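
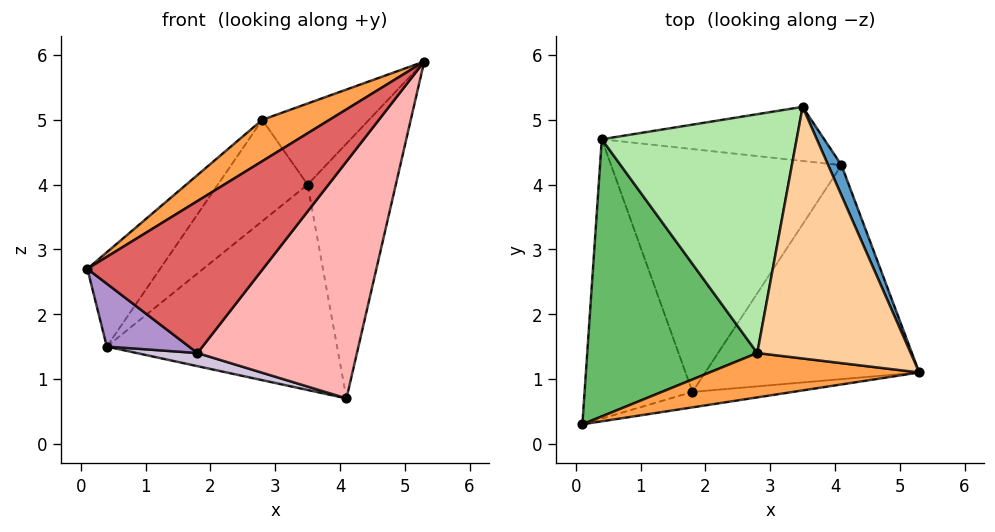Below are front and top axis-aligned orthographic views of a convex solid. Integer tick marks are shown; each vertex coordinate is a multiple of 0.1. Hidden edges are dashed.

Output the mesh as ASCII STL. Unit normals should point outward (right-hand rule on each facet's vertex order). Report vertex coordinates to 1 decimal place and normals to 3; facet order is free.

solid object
 facet normal 0.906 0.421 0.050
  outer loop
   vertex 4.1 4.3 0.7
   vertex 3.5 5.2 4.0
   vertex 5.3 1.1 5.9
  endloop
 endfacet
 facet normal 0.049 0.966 -0.254
  outer loop
   vertex 0.4 4.7 1.5
   vertex 3.5 5.2 4.0
   vertex 4.1 4.3 0.7
  endloop
 endfacet
 facet normal -0.326 -0.645 0.691
  outer loop
   vertex 2.8 1.4 5.0
   vertex 0.1 0.3 2.7
   vertex 5.3 1.1 5.9
  endloop
 endfacet
 facet normal -0.292 0.293 0.910
  outer loop
   vertex 2.8 1.4 5.0
   vertex 5.3 1.1 5.9
   vertex 3.5 5.2 4.0
  endloop
 endfacet
 facet normal -0.684 0.235 0.691
  outer loop
   vertex 2.8 1.4 5.0
   vertex 0.4 4.7 1.5
   vertex 0.1 0.3 2.7
  endloop
 endfacet
 facet normal -0.627 0.304 0.717
  outer loop
   vertex 2.8 1.4 5.0
   vertex 3.5 5.2 4.0
   vertex 0.4 4.7 1.5
  endloop
 endfacet
 facet normal 0.210 -0.973 -0.099
  outer loop
   vertex 1.8 0.8 1.4
   vertex 5.3 1.1 5.9
   vertex 0.1 0.3 2.7
  endloop
 endfacet
 facet normal 0.679 -0.545 -0.492
  outer loop
   vertex 1.8 0.8 1.4
   vertex 4.1 4.3 0.7
   vertex 5.3 1.1 5.9
  endloop
 endfacet
 facet normal -0.563 -0.181 -0.806
  outer loop
   vertex 1.8 0.8 1.4
   vertex 0.1 0.3 2.7
   vertex 0.4 4.7 1.5
  endloop
 endfacet
 facet normal -0.216 -0.053 -0.975
  outer loop
   vertex 1.8 0.8 1.4
   vertex 0.4 4.7 1.5
   vertex 4.1 4.3 0.7
  endloop
 endfacet
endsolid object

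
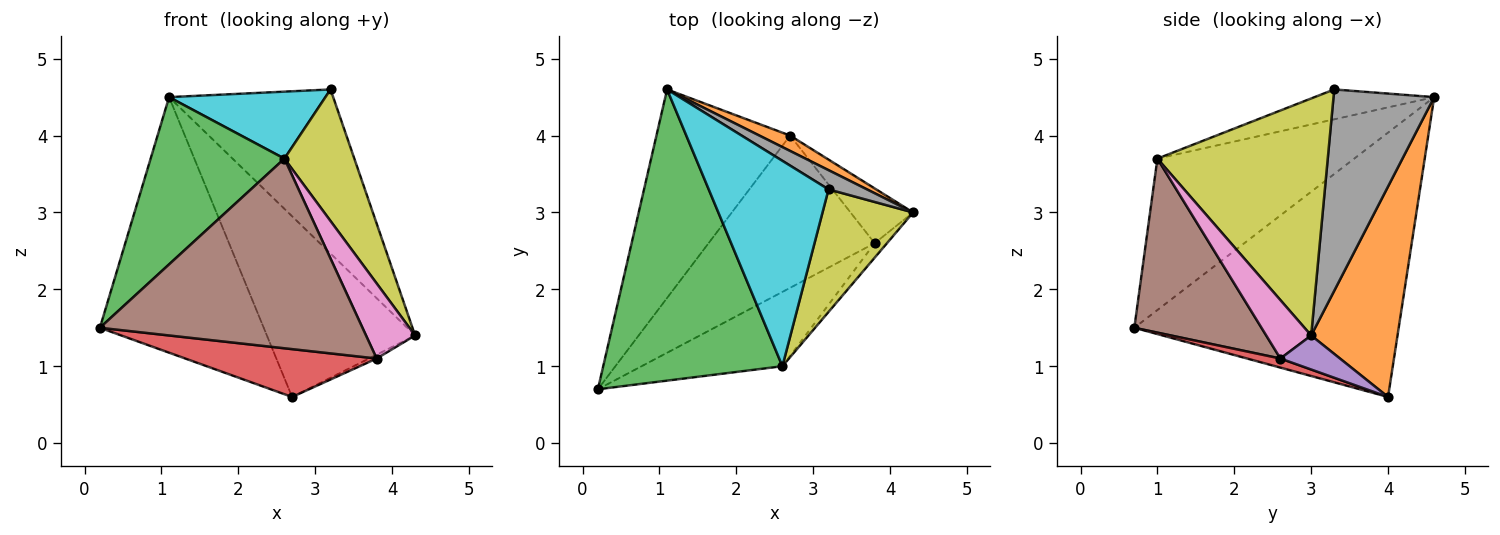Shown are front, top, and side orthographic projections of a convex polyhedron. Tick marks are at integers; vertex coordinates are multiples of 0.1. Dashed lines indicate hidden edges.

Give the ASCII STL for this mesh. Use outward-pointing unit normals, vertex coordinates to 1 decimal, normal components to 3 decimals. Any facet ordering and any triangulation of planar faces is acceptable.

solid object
 facet normal -0.781 0.484 -0.395
  outer loop
   vertex 2.7 4.0 0.6
   vertex 0.2 0.7 1.5
   vertex 1.1 4.6 4.5
  endloop
 endfacet
 facet normal 0.502 0.862 0.073
  outer loop
   vertex 2.7 4.0 0.6
   vertex 1.1 4.6 4.5
   vertex 4.3 3.0 1.4
  endloop
 endfacet
 facet normal -0.591 -0.402 0.700
  outer loop
   vertex 2.6 1.0 3.7
   vertex 1.1 4.6 4.5
   vertex 0.2 0.7 1.5
  endloop
 endfacet
 facet normal 0.052 -0.299 -0.953
  outer loop
   vertex 3.8 2.6 1.1
   vertex 0.2 0.7 1.5
   vertex 2.7 4.0 0.6
  endloop
 endfacet
 facet normal 0.477 0.062 -0.877
  outer loop
   vertex 3.8 2.6 1.1
   vertex 2.7 4.0 0.6
   vertex 4.3 3.0 1.4
  endloop
 endfacet
 facet normal 0.411 -0.849 -0.333
  outer loop
   vertex 3.8 2.6 1.1
   vertex 2.6 1.0 3.7
   vertex 0.2 0.7 1.5
  endloop
 endfacet
 facet normal 0.669 -0.730 -0.141
  outer loop
   vertex 3.8 2.6 1.1
   vertex 4.3 3.0 1.4
   vertex 2.6 1.0 3.7
  endloop
 endfacet
 facet normal 0.520 0.848 0.099
  outer loop
   vertex 3.2 3.3 4.6
   vertex 4.3 3.0 1.4
   vertex 1.1 4.6 4.5
  endloop
 endfacet
 facet normal 0.872 -0.358 0.333
  outer loop
   vertex 3.2 3.3 4.6
   vertex 2.6 1.0 3.7
   vertex 4.3 3.0 1.4
  endloop
 endfacet
 facet normal -0.231 -0.302 0.925
  outer loop
   vertex 3.2 3.3 4.6
   vertex 1.1 4.6 4.5
   vertex 2.6 1.0 3.7
  endloop
 endfacet
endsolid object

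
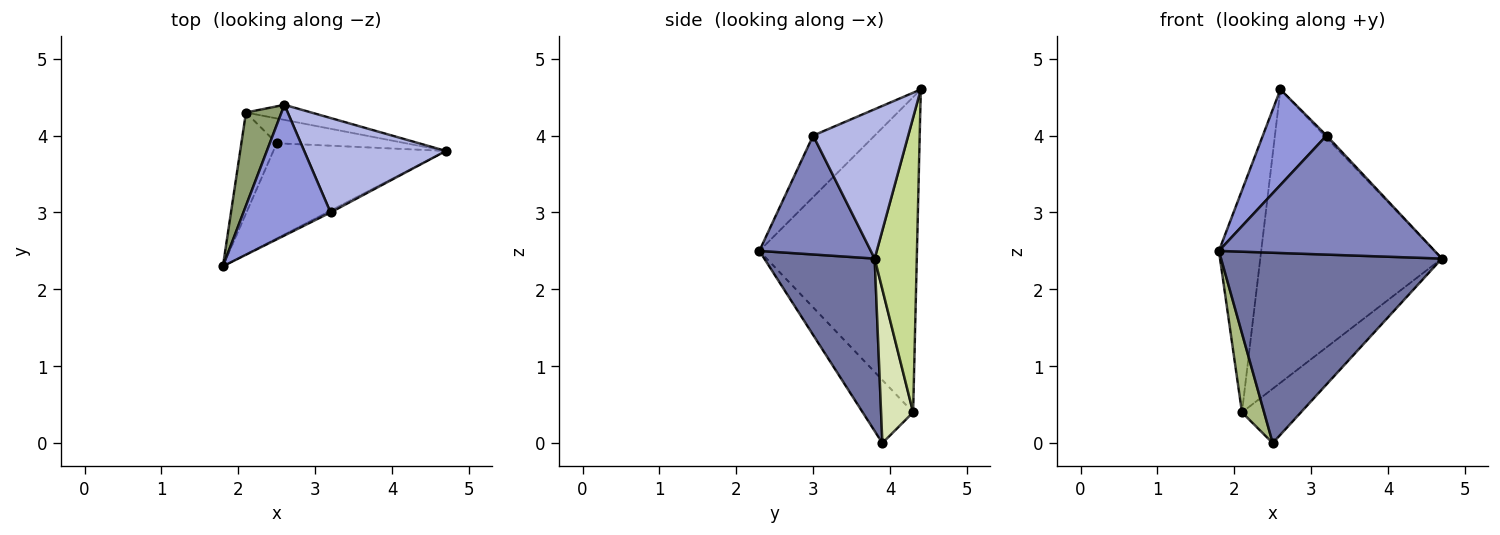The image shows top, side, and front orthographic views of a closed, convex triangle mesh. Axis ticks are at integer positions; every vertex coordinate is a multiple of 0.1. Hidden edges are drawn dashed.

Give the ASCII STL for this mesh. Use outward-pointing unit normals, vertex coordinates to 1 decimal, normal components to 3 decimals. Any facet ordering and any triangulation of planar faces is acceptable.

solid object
 facet normal 0.408 -0.816 -0.408
  outer loop
   vertex 2.5 3.9 0.0
   vertex 4.7 3.8 2.4
   vertex 1.8 2.3 2.5
  endloop
 endfacet
 facet normal 0.459 -0.888 -0.014
  outer loop
   vertex 3.2 3.0 4.0
   vertex 1.8 2.3 2.5
   vertex 4.7 3.8 2.4
  endloop
 endfacet
 facet normal -0.495 -0.513 0.701
  outer loop
   vertex 3.2 3.0 4.0
   vertex 2.6 4.4 4.6
   vertex 1.8 2.3 2.5
  endloop
 endfacet
 facet normal 0.725 0.016 0.688
  outer loop
   vertex 3.2 3.0 4.0
   vertex 4.7 3.8 2.4
   vertex 2.6 4.4 4.6
  endloop
 endfacet
 facet normal -0.960 0.258 0.108
  outer loop
   vertex 2.1 4.3 0.4
   vertex 1.8 2.3 2.5
   vertex 2.6 4.4 4.6
  endloop
 endfacet
 facet normal -0.814 -0.358 -0.457
  outer loop
   vertex 2.1 4.3 0.4
   vertex 2.5 3.9 0.0
   vertex 1.8 2.3 2.5
  endloop
 endfacet
 facet normal 0.226 0.973 -0.050
  outer loop
   vertex 2.1 4.3 0.4
   vertex 2.6 4.4 4.6
   vertex 4.7 3.8 2.4
  endloop
 endfacet
 facet normal 0.443 0.815 -0.372
  outer loop
   vertex 2.1 4.3 0.4
   vertex 4.7 3.8 2.4
   vertex 2.5 3.9 0.0
  endloop
 endfacet
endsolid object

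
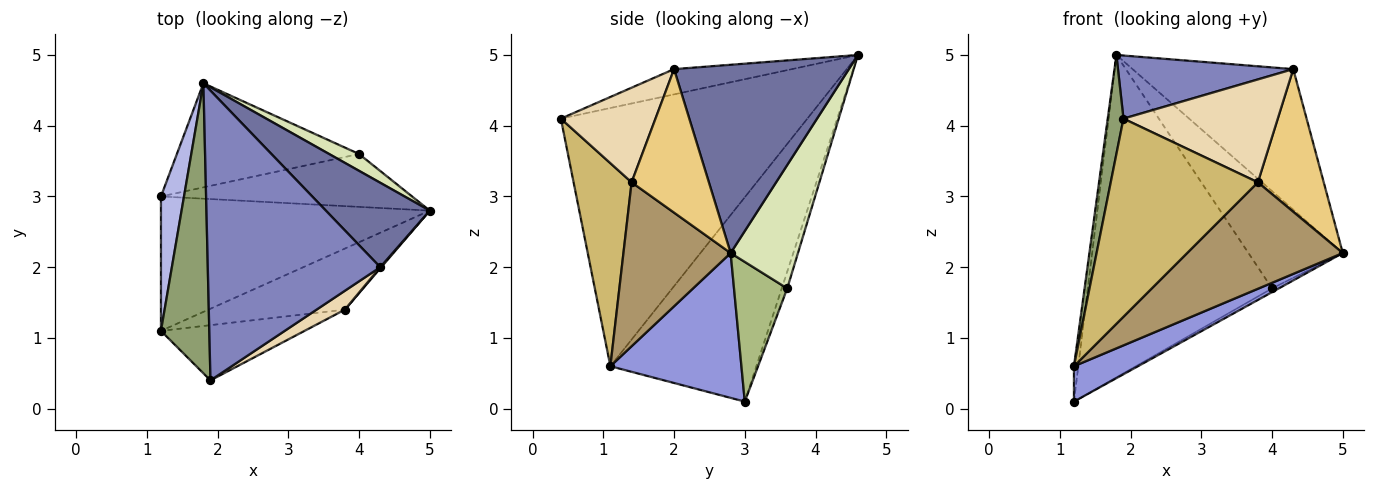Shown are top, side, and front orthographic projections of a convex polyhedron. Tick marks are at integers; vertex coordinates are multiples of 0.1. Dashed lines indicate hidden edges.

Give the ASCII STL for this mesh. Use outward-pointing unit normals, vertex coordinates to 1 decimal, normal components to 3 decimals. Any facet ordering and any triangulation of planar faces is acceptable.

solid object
 facet normal 0.682 0.627 0.377
  outer loop
   vertex 4.3 2.0 4.8
   vertex 5.0 2.8 2.2
   vertex 1.8 4.6 5.0
  endloop
 endfacet
 facet normal -0.142 -0.211 0.967
  outer loop
   vertex 4.3 2.0 4.8
   vertex 1.8 4.6 5.0
   vertex 1.9 0.4 4.1
  endloop
 endfacet
 facet normal 0.462 -0.226 -0.858
  outer loop
   vertex 1.2 1.1 0.6
   vertex 1.2 3.0 0.1
   vertex 5.0 2.8 2.2
  endloop
 endfacet
 facet normal -0.993 0.029 0.112
  outer loop
   vertex 1.2 1.1 0.6
   vertex 1.8 4.6 5.0
   vertex 1.2 3.0 0.1
  endloop
 endfacet
 facet normal -0.981 -0.063 0.184
  outer loop
   vertex 1.2 1.1 0.6
   vertex 1.9 0.4 4.1
   vertex 1.8 4.6 5.0
  endloop
 endfacet
 facet normal 0.485 0.061 -0.872
  outer loop
   vertex 4.0 3.6 1.7
   vertex 5.0 2.8 2.2
   vertex 1.2 3.0 0.1
  endloop
 endfacet
 facet normal -0.028 0.951 -0.307
  outer loop
   vertex 4.0 3.6 1.7
   vertex 1.2 3.0 0.1
   vertex 1.8 4.6 5.0
  endloop
 endfacet
 facet normal 0.575 0.806 0.139
  outer loop
   vertex 4.0 3.6 1.7
   vertex 1.8 4.6 5.0
   vertex 5.0 2.8 2.2
  endloop
 endfacet
 facet normal 0.513 -0.745 -0.427
  outer loop
   vertex 3.8 1.4 3.2
   vertex 1.2 1.1 0.6
   vertex 5.0 2.8 2.2
  endloop
 endfacet
 facet normal 0.355 -0.901 -0.251
  outer loop
   vertex 3.8 1.4 3.2
   vertex 1.9 0.4 4.1
   vertex 1.2 1.1 0.6
  endloop
 endfacet
 facet normal 0.761 -0.649 0.005
  outer loop
   vertex 3.8 1.4 3.2
   vertex 5.0 2.8 2.2
   vertex 4.3 2.0 4.8
  endloop
 endfacet
 facet normal 0.516 -0.842 0.154
  outer loop
   vertex 3.8 1.4 3.2
   vertex 4.3 2.0 4.8
   vertex 1.9 0.4 4.1
  endloop
 endfacet
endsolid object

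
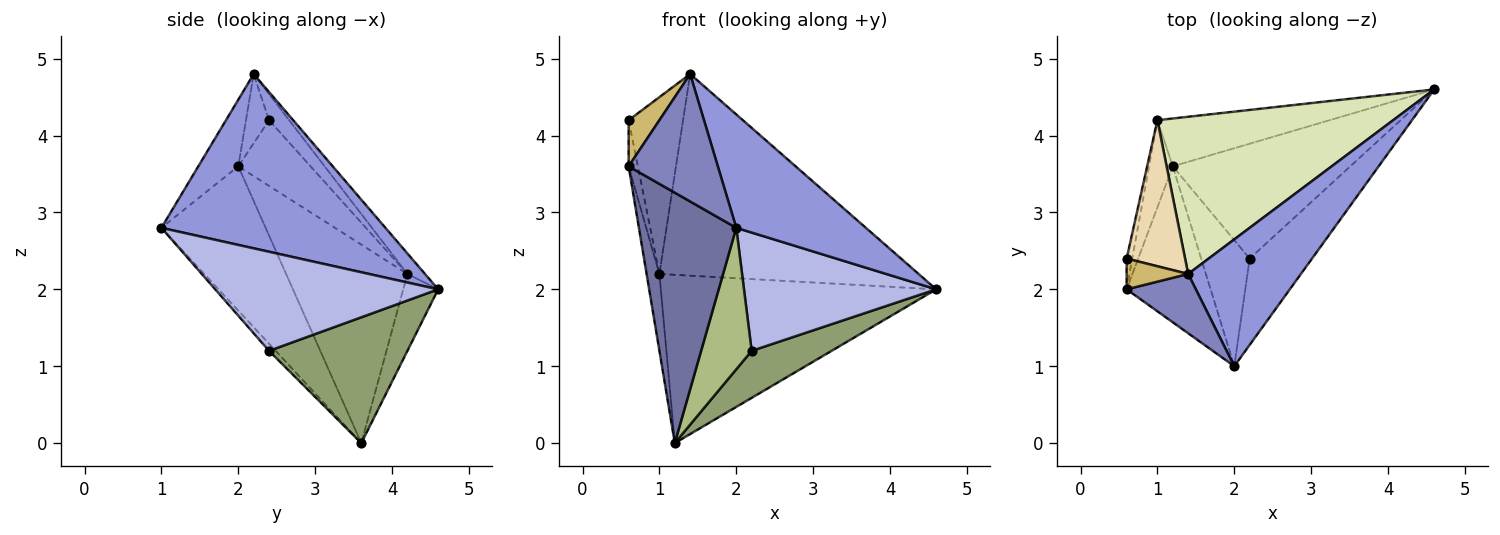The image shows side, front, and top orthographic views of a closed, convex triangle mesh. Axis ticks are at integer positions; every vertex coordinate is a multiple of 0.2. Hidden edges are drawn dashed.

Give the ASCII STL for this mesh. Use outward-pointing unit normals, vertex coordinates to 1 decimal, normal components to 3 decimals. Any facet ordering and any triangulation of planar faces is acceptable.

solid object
 facet normal -0.672 -0.628 -0.391
  outer loop
   vertex 1.2 3.6 0.0
   vertex 2.0 1.0 2.8
   vertex 0.6 2.0 3.6
  endloop
 endfacet
 facet normal -0.376 -0.840 0.391
  outer loop
   vertex 1.4 2.2 4.8
   vertex 0.6 2.0 3.6
   vertex 2.0 1.0 2.8
  endloop
 endfacet
 facet normal 0.755 -0.437 0.489
  outer loop
   vertex 1.4 2.2 4.8
   vertex 2.0 1.0 2.8
   vertex 4.6 4.6 2.0
  endloop
 endfacet
 facet normal 0.684 -0.589 -0.430
  outer loop
   vertex 2.2 2.4 1.2
   vertex 4.6 4.6 2.0
   vertex 2.0 1.0 2.8
  endloop
 endfacet
 facet normal 0.548 -0.317 -0.774
  outer loop
   vertex 2.2 2.4 1.2
   vertex 1.2 3.6 0.0
   vertex 4.6 4.6 2.0
  endloop
 endfacet
 facet normal -0.097 -0.743 -0.662
  outer loop
   vertex 2.2 2.4 1.2
   vertex 2.0 1.0 2.8
   vertex 1.2 3.6 0.0
  endloop
 endfacet
 facet normal -0.121 0.955 -0.271
  outer loop
   vertex 1.0 4.2 2.2
   vertex 4.6 4.6 2.0
   vertex 1.2 3.6 0.0
  endloop
 endfacet
 facet normal -0.053 0.788 0.614
  outer loop
   vertex 1.0 4.2 2.2
   vertex 1.4 2.2 4.8
   vertex 4.6 4.6 2.0
  endloop
 endfacet
 facet normal -0.987 0.104 -0.118
  outer loop
   vertex 1.0 4.2 2.2
   vertex 1.2 3.6 0.0
   vertex 0.6 2.0 3.6
  endloop
 endfacet
 facet normal -0.529 -0.706 0.471
  outer loop
   vertex 0.6 2.4 4.2
   vertex 0.6 2.0 3.6
   vertex 1.4 2.2 4.8
  endloop
 endfacet
 facet normal -0.988 0.126 -0.084
  outer loop
   vertex 0.6 2.4 4.2
   vertex 1.0 4.2 2.2
   vertex 0.6 2.0 3.6
  endloop
 endfacet
 facet normal -0.274 0.741 0.613
  outer loop
   vertex 0.6 2.4 4.2
   vertex 1.4 2.2 4.8
   vertex 1.0 4.2 2.2
  endloop
 endfacet
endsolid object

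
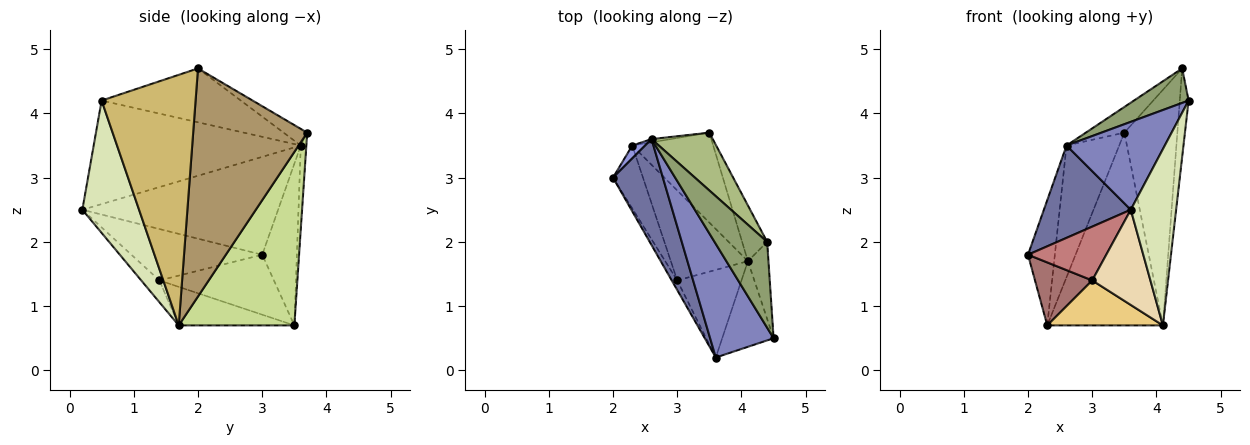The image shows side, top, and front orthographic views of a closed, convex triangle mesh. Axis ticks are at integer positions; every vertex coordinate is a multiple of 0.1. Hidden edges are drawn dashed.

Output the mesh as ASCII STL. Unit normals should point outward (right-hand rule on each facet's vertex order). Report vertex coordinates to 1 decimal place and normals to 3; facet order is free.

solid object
 facet normal -0.828 -0.368 0.422
  outer loop
   vertex 2.6 3.6 3.5
   vertex 2.0 3.0 1.8
   vertex 3.6 0.2 2.5
  endloop
 endfacet
 facet normal -0.790 -0.375 0.485
  outer loop
   vertex 2.6 3.6 3.5
   vertex 3.6 0.2 2.5
   vertex 4.5 0.5 4.2
  endloop
 endfacet
 facet normal -0.789 0.611 0.063
  outer loop
   vertex 2.6 3.6 3.5
   vertex 2.3 3.5 0.7
   vertex 2.0 3.0 1.8
  endloop
 endfacet
 facet normal -0.105 0.994 -0.024
  outer loop
   vertex 2.6 3.6 3.5
   vertex 3.5 3.7 3.7
   vertex 2.3 3.5 0.7
  endloop
 endfacet
 facet normal -0.689 -0.270 0.673
  outer loop
   vertex 4.4 2.0 4.7
   vertex 2.6 3.6 3.5
   vertex 4.5 0.5 4.2
  endloop
 endfacet
 facet normal -0.241 0.394 0.887
  outer loop
   vertex 4.4 2.0 4.7
   vertex 3.5 3.7 3.7
   vertex 2.6 3.6 3.5
  endloop
 endfacet
 facet normal 0.671 0.671 -0.313
  outer loop
   vertex 4.1 1.7 0.7
   vertex 2.3 3.5 0.7
   vertex 3.5 3.7 3.7
  endloop
 endfacet
 facet normal 0.747 -0.598 -0.290
  outer loop
   vertex 4.1 1.7 0.7
   vertex 4.5 0.5 4.2
   vertex 3.6 0.2 2.5
  endloop
 endfacet
 facet normal 0.902 0.419 -0.099
  outer loop
   vertex 4.1 1.7 0.7
   vertex 3.5 3.7 3.7
   vertex 4.4 2.0 4.7
  endloop
 endfacet
 facet normal 0.992 0.093 -0.081
  outer loop
   vertex 4.1 1.7 0.7
   vertex 4.4 2.0 4.7
   vertex 4.5 0.5 4.2
  endloop
 endfacet
 facet normal -0.408 -0.408 -0.816
  outer loop
   vertex 3.0 1.4 1.4
   vertex 2.3 3.5 0.7
   vertex 4.1 1.7 0.7
  endloop
 endfacet
 facet normal -0.224 -0.717 -0.660
  outer loop
   vertex 3.0 1.4 1.4
   vertex 4.1 1.7 0.7
   vertex 3.6 0.2 2.5
  endloop
 endfacet
 facet normal -0.816 -0.408 -0.408
  outer loop
   vertex 3.0 1.4 1.4
   vertex 2.0 3.0 1.8
   vertex 2.3 3.5 0.7
  endloop
 endfacet
 facet normal -0.855 -0.511 -0.092
  outer loop
   vertex 3.0 1.4 1.4
   vertex 3.6 0.2 2.5
   vertex 2.0 3.0 1.8
  endloop
 endfacet
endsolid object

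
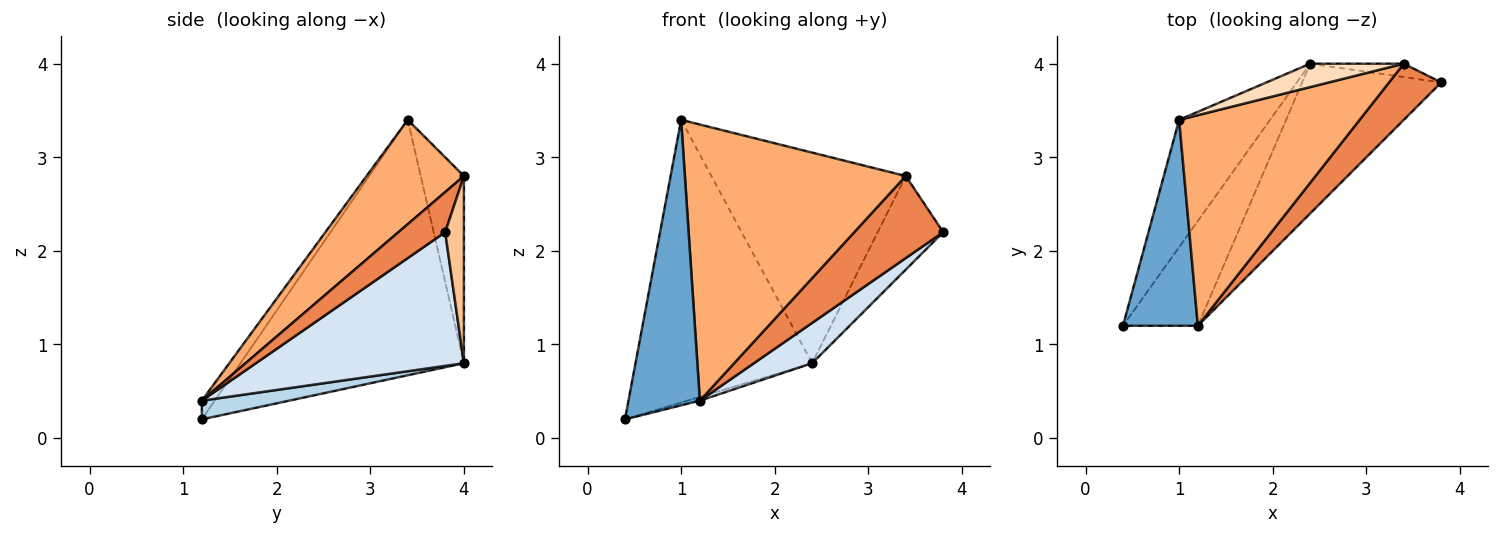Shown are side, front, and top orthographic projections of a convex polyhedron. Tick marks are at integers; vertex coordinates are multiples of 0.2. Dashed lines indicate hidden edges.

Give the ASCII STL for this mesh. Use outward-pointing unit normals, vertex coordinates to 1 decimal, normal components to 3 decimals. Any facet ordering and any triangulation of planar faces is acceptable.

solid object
 facet normal -0.145 -0.802 0.579
  outer loop
   vertex 1.2 1.2 0.4
   vertex 1.0 3.4 3.4
   vertex 0.4 1.2 0.2
  endloop
 endfacet
 facet normal -0.756 0.597 -0.269
  outer loop
   vertex 2.4 4.0 0.8
   vertex 0.4 1.2 0.2
   vertex 1.0 3.4 3.4
  endloop
 endfacet
 facet normal 0.242 0.035 -0.970
  outer loop
   vertex 2.4 4.0 0.8
   vertex 1.2 1.2 0.4
   vertex 0.4 1.2 0.2
  endloop
 endfacet
 facet normal 0.680 -0.191 -0.708
  outer loop
   vertex 2.4 4.0 0.8
   vertex 3.8 3.8 2.2
   vertex 1.2 1.2 0.4
  endloop
 endfacet
 facet normal 0.398 -0.757 0.518
  outer loop
   vertex 3.4 4.0 2.8
   vertex 1.2 1.2 0.4
   vertex 3.8 3.8 2.2
  endloop
 endfacet
 facet normal 0.331 -0.750 0.572
  outer loop
   vertex 3.4 4.0 2.8
   vertex 1.0 3.4 3.4
   vertex 1.2 1.2 0.4
  endloop
 endfacet
 facet normal 0.272 0.953 -0.136
  outer loop
   vertex 3.4 4.0 2.8
   vertex 3.8 3.8 2.2
   vertex 2.4 4.0 0.8
  endloop
 endfacet
 facet normal -0.216 0.970 0.108
  outer loop
   vertex 3.4 4.0 2.8
   vertex 2.4 4.0 0.8
   vertex 1.0 3.4 3.4
  endloop
 endfacet
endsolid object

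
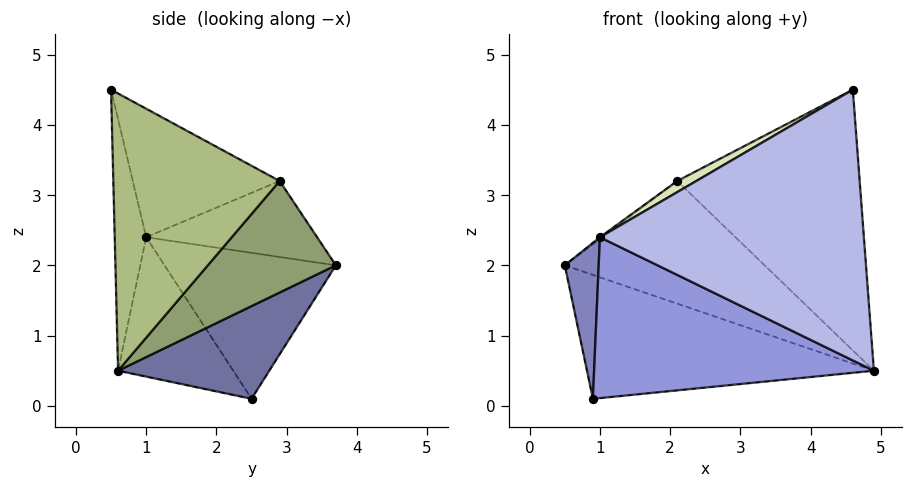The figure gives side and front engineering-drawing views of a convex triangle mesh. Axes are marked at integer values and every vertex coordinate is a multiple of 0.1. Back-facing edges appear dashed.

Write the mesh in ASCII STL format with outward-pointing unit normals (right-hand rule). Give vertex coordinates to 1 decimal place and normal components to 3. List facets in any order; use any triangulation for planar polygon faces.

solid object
 facet normal 0.424 0.804 -0.418
  outer loop
   vertex 0.9 2.5 0.1
   vertex 0.5 3.7 2.0
   vertex 4.9 0.6 0.5
  endloop
 endfacet
 facet normal -0.978 -0.193 -0.084
  outer loop
   vertex 1.0 1.0 2.4
   vertex 0.5 3.7 2.0
   vertex 0.9 2.5 0.1
  endloop
 endfacet
 facet normal -0.328 -0.798 -0.506
  outer loop
   vertex 1.0 1.0 2.4
   vertex 0.9 2.5 0.1
   vertex 4.9 0.6 0.5
  endloop
 endfacet
 facet normal -0.118 -0.992 -0.034
  outer loop
   vertex 1.0 1.0 2.4
   vertex 4.9 0.6 0.5
   vertex 4.6 0.5 4.5
  endloop
 endfacet
 facet normal 0.533 0.832 -0.156
  outer loop
   vertex 2.1 2.9 3.2
   vertex 4.9 0.6 0.5
   vertex 0.5 3.7 2.0
  endloop
 endfacet
 facet normal 0.672 0.737 0.069
  outer loop
   vertex 2.1 2.9 3.2
   vertex 4.6 0.5 4.5
   vertex 4.9 0.6 0.5
  endloop
 endfacet
 facet normal -0.597 0.008 0.802
  outer loop
   vertex 2.1 2.9 3.2
   vertex 0.5 3.7 2.0
   vertex 1.0 1.0 2.4
  endloop
 endfacet
 facet normal -0.510 -0.066 0.858
  outer loop
   vertex 2.1 2.9 3.2
   vertex 1.0 1.0 2.4
   vertex 4.6 0.5 4.5
  endloop
 endfacet
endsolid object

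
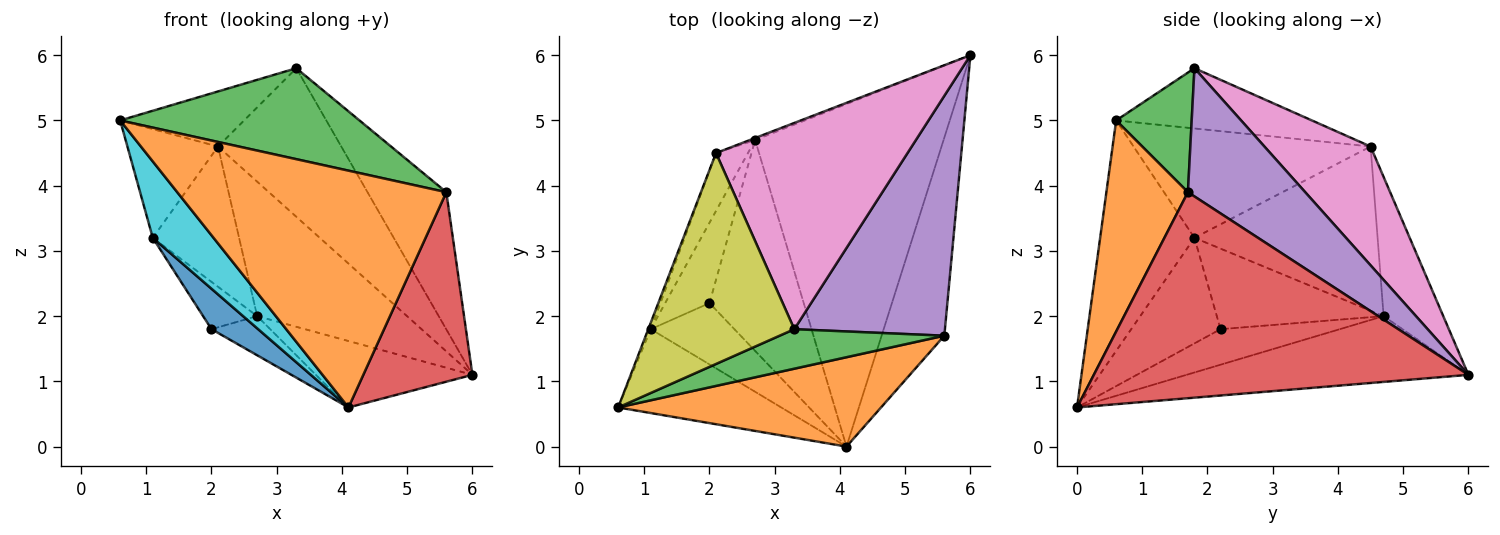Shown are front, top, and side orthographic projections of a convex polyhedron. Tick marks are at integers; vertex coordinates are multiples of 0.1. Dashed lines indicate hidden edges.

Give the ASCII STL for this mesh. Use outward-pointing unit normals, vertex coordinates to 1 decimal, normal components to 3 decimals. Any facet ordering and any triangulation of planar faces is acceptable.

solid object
 facet normal -0.324 0.180 -0.929
  outer loop
   vertex 2.7 4.7 2.0
   vertex 6.0 6.0 1.1
   vertex 4.1 0.0 0.6
  endloop
 endfacet
 facet normal 0.273 -0.900 0.340
  outer loop
   vertex 5.6 1.7 3.9
   vertex 0.6 0.6 5.0
   vertex 4.1 0.0 0.6
  endloop
 endfacet
 facet normal 0.278 -0.881 0.383
  outer loop
   vertex 5.6 1.7 3.9
   vertex 3.3 1.8 5.8
   vertex 0.6 0.6 5.0
  endloop
 endfacet
 facet normal 0.922 -0.268 -0.281
  outer loop
   vertex 5.6 1.7 3.9
   vertex 4.1 0.0 0.6
   vertex 6.0 6.0 1.1
  endloop
 endfacet
 facet normal 0.594 0.399 0.698
  outer loop
   vertex 5.6 1.7 3.9
   vertex 6.0 6.0 1.1
   vertex 3.3 1.8 5.8
  endloop
 endfacet
 facet normal -0.348 0.171 -0.922
  outer loop
   vertex 2.0 2.2 1.8
   vertex 2.7 4.7 2.0
   vertex 4.1 0.0 0.6
  endloop
 endfacet
 facet normal 0.450 0.522 0.725
  outer loop
   vertex 2.1 4.5 4.6
   vertex 3.3 1.8 5.8
   vertex 6.0 6.0 1.1
  endloop
 endfacet
 facet normal -0.370 0.929 -0.014
  outer loop
   vertex 2.1 4.5 4.6
   vertex 6.0 6.0 1.1
   vertex 2.7 4.7 2.0
  endloop
 endfacet
 facet normal -0.371 0.235 0.899
  outer loop
   vertex 2.1 4.5 4.6
   vertex 0.6 0.6 5.0
   vertex 3.3 1.8 5.8
  endloop
 endfacet
 facet normal -0.722 -0.466 -0.511
  outer loop
   vertex 1.1 1.8 3.2
   vertex 4.1 0.0 0.6
   vertex 0.6 0.6 5.0
  endloop
 endfacet
 facet normal -0.725 -0.379 -0.575
  outer loop
   vertex 1.1 1.8 3.2
   vertex 2.0 2.2 1.8
   vertex 4.1 0.0 0.6
  endloop
 endfacet
 facet normal -0.843 0.273 -0.464
  outer loop
   vertex 1.1 1.8 3.2
   vertex 2.7 4.7 2.0
   vertex 2.0 2.2 1.8
  endloop
 endfacet
 facet normal -0.934 0.357 -0.021
  outer loop
   vertex 1.1 1.8 3.2
   vertex 0.6 0.6 5.0
   vertex 2.1 4.5 4.6
  endloop
 endfacet
 facet normal -0.891 0.420 -0.173
  outer loop
   vertex 1.1 1.8 3.2
   vertex 2.1 4.5 4.6
   vertex 2.7 4.7 2.0
  endloop
 endfacet
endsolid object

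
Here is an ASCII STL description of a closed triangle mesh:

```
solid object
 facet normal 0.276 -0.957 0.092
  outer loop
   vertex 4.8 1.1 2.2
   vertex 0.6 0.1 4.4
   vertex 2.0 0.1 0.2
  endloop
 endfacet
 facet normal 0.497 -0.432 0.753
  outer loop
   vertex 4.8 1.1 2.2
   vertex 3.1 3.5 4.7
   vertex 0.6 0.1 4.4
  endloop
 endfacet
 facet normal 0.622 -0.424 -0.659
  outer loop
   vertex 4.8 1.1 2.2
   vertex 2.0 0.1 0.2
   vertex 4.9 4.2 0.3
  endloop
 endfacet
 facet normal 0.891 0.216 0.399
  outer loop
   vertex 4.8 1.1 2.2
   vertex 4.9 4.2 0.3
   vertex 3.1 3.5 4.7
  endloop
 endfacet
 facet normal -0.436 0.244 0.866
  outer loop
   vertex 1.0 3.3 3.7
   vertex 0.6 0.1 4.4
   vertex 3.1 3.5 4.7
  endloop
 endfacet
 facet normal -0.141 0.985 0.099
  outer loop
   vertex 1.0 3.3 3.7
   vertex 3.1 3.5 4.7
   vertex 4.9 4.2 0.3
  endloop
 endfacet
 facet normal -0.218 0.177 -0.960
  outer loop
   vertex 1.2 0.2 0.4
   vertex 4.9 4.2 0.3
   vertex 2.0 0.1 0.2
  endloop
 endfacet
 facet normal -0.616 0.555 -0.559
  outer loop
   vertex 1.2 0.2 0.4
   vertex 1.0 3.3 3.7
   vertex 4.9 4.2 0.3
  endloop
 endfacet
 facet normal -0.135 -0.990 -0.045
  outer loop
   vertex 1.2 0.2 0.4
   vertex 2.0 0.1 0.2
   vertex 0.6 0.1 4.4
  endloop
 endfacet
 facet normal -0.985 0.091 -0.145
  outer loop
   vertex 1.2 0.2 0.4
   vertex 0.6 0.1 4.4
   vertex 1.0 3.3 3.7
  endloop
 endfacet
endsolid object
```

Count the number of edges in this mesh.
15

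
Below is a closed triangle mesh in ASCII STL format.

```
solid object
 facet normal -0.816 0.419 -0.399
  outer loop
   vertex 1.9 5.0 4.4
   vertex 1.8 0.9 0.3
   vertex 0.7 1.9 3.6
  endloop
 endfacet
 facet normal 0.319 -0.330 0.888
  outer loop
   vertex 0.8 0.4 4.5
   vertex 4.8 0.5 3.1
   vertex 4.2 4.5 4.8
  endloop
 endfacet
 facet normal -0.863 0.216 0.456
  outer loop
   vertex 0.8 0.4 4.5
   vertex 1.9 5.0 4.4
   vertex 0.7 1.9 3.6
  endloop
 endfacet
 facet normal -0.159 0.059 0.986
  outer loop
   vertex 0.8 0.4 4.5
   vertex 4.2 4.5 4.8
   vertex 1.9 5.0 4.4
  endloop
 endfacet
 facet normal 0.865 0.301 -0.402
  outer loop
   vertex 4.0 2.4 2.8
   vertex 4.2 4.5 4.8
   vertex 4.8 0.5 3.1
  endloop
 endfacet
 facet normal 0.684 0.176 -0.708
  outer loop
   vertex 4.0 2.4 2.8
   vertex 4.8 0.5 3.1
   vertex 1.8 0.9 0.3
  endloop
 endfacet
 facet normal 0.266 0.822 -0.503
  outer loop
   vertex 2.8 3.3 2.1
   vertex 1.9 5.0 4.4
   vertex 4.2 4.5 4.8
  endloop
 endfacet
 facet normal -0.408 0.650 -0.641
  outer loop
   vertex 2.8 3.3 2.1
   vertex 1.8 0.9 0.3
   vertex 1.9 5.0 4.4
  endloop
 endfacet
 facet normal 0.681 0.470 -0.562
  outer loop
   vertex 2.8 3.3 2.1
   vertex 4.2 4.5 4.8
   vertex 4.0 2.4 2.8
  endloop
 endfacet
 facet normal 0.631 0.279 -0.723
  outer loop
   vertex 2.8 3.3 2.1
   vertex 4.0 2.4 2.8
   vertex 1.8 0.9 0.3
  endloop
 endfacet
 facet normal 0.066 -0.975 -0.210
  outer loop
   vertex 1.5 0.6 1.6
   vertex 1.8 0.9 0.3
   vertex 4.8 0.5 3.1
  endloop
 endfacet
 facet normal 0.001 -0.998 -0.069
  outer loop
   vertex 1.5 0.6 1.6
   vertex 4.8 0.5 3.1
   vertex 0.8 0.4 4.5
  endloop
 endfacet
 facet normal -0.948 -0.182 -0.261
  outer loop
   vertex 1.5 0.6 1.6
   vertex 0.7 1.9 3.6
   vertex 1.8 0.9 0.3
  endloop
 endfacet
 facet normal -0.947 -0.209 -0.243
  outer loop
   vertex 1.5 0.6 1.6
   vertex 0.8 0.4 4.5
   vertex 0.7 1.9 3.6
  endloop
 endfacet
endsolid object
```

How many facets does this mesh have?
14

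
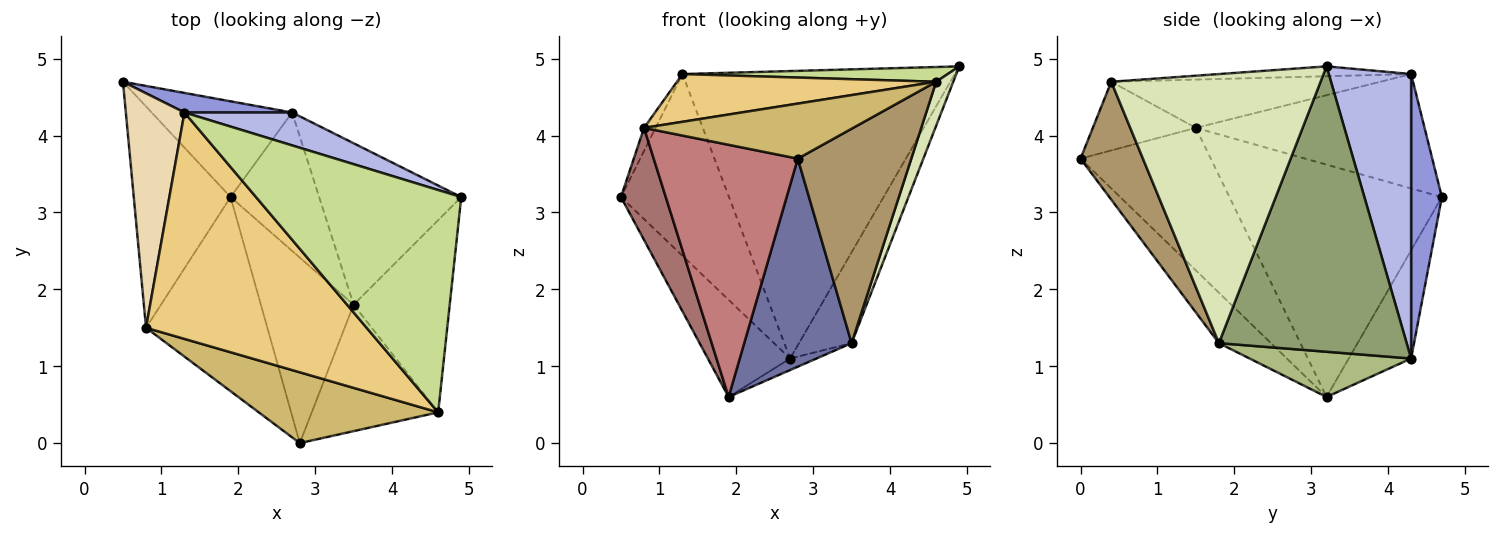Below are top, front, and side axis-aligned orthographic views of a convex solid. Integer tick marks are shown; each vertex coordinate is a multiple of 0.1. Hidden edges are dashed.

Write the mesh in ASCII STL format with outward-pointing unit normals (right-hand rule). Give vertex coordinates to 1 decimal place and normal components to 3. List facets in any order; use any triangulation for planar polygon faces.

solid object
 facet normal -0.340 -0.702 -0.626
  outer loop
   vertex 3.5 1.8 1.3
   vertex 2.8 0.0 3.7
   vertex 1.9 3.2 0.6
  endloop
 endfacet
 facet normal -0.476 0.627 -0.618
  outer loop
   vertex 2.7 4.3 1.1
   vertex 1.9 3.2 0.6
   vertex 0.5 4.7 3.2
  endloop
 endfacet
 facet normal 0.272 0.957 0.103
  outer loop
   vertex 2.7 4.3 1.1
   vertex 0.5 4.7 3.2
   vertex 1.3 4.3 4.8
  endloop
 endfacet
 facet normal 0.288 0.952 0.109
  outer loop
   vertex 2.7 4.3 1.1
   vertex 1.3 4.3 4.8
   vertex 4.9 3.2 4.9
  endloop
 endfacet
 facet normal 0.868 0.243 -0.432
  outer loop
   vertex 2.7 4.3 1.1
   vertex 4.9 3.2 4.9
   vertex 3.5 1.8 1.3
  endloop
 endfacet
 facet normal 0.453 0.074 -0.888
  outer loop
   vertex 2.7 4.3 1.1
   vertex 3.5 1.8 1.3
   vertex 1.9 3.2 0.6
  endloop
 endfacet
 facet normal -0.048 -0.066 0.997
  outer loop
   vertex 4.6 0.4 4.7
   vertex 4.9 3.2 4.9
   vertex 1.3 4.3 4.8
  endloop
 endfacet
 facet normal 0.939 -0.077 -0.335
  outer loop
   vertex 4.6 0.4 4.7
   vertex 3.5 1.8 1.3
   vertex 4.9 3.2 4.9
  endloop
 endfacet
 facet normal 0.428 -0.779 -0.459
  outer loop
   vertex 4.6 0.4 4.7
   vertex 2.8 0.0 3.7
   vertex 3.5 1.8 1.3
  endloop
 endfacet
 facet normal -0.289 -0.587 0.756
  outer loop
   vertex 0.8 1.5 4.1
   vertex 2.8 0.0 3.7
   vertex 4.6 0.4 4.7
  endloop
 endfacet
 facet normal -0.209 -0.202 0.957
  outer loop
   vertex 0.8 1.5 4.1
   vertex 4.6 0.4 4.7
   vertex 1.3 4.3 4.8
  endloop
 endfacet
 facet normal -0.889 0.045 0.456
  outer loop
   vertex 0.8 1.5 4.1
   vertex 1.3 4.3 4.8
   vertex 0.5 4.7 3.2
  endloop
 endfacet
 facet normal -0.906 -0.191 -0.378
  outer loop
   vertex 0.8 1.5 4.1
   vertex 0.5 4.7 3.2
   vertex 1.9 3.2 0.6
  endloop
 endfacet
 facet normal -0.582 -0.644 -0.496
  outer loop
   vertex 0.8 1.5 4.1
   vertex 1.9 3.2 0.6
   vertex 2.8 0.0 3.7
  endloop
 endfacet
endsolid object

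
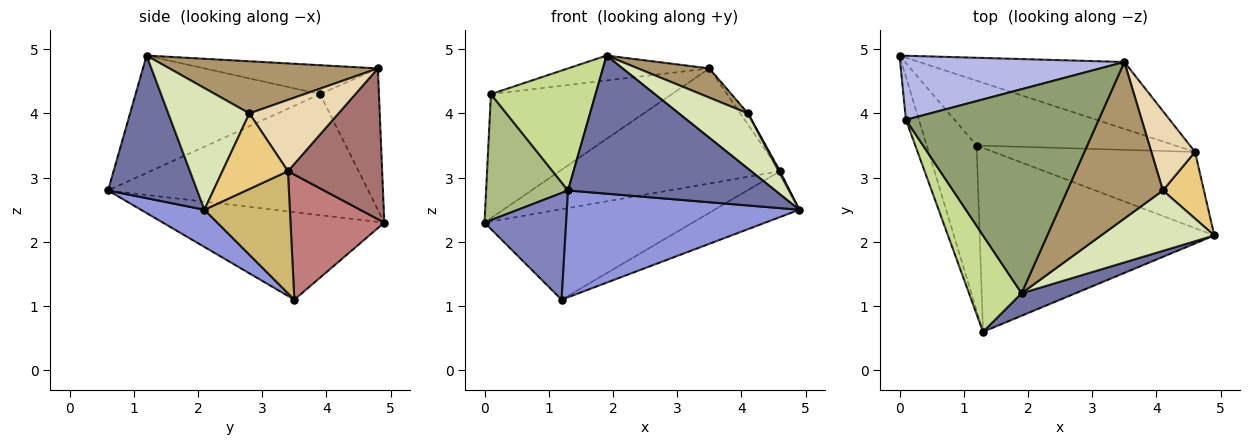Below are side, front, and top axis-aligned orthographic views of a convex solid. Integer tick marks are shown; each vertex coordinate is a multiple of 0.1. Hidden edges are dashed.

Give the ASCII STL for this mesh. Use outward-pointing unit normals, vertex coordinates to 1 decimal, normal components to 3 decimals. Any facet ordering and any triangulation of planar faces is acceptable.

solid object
 facet normal 0.391 -0.908 0.148
  outer loop
   vertex 1.9 1.2 4.9
   vertex 1.3 0.6 2.8
   vertex 4.9 2.1 2.5
  endloop
 endfacet
 facet normal -0.827 -0.305 -0.472
  outer loop
   vertex 1.2 3.5 1.1
   vertex 1.3 0.6 2.8
   vertex 0.0 4.9 2.3
  endloop
 endfacet
 facet normal 0.136 -0.498 -0.857
  outer loop
   vertex 1.2 3.5 1.1
   vertex 4.9 2.1 2.5
   vertex 1.3 0.6 2.8
  endloop
 endfacet
 facet normal -0.278 0.854 0.441
  outer loop
   vertex 0.1 3.9 4.3
   vertex 3.5 4.8 4.7
   vertex 0.0 4.9 2.3
  endloop
 endfacet
 facet normal -0.147 0.120 0.982
  outer loop
   vertex 0.1 3.9 4.3
   vertex 1.9 1.2 4.9
   vertex 3.5 4.8 4.7
  endloop
 endfacet
 facet normal -0.949 -0.299 -0.102
  outer loop
   vertex 0.1 3.9 4.3
   vertex 0.0 4.9 2.3
   vertex 1.3 0.6 2.8
  endloop
 endfacet
 facet normal -0.811 -0.460 0.363
  outer loop
   vertex 0.1 3.9 4.3
   vertex 1.3 0.6 2.8
   vertex 1.9 1.2 4.9
  endloop
 endfacet
 facet normal 0.621 -0.529 0.578
  outer loop
   vertex 4.1 2.8 4.0
   vertex 1.9 1.2 4.9
   vertex 4.9 2.1 2.5
  endloop
 endfacet
 facet normal 0.472 -0.162 0.867
  outer loop
   vertex 4.1 2.8 4.0
   vertex 3.5 4.8 4.7
   vertex 1.9 1.2 4.9
  endloop
 endfacet
 facet normal 0.461 0.457 -0.761
  outer loop
   vertex 4.6 3.4 3.1
   vertex 4.9 2.1 2.5
   vertex 1.2 3.5 1.1
  endloop
 endfacet
 facet normal 0.879 -0.017 0.477
  outer loop
   vertex 4.6 3.4 3.1
   vertex 4.1 2.8 4.0
   vertex 4.9 2.1 2.5
  endloop
 endfacet
 facet normal 0.850 0.073 0.521
  outer loop
   vertex 4.6 3.4 3.1
   vertex 3.5 4.8 4.7
   vertex 4.1 2.8 4.0
  endloop
 endfacet
 facet normal 0.346 0.811 -0.471
  outer loop
   vertex 4.6 3.4 3.1
   vertex 0.0 4.9 2.3
   vertex 3.5 4.8 4.7
  endloop
 endfacet
 facet normal 0.344 0.763 -0.547
  outer loop
   vertex 4.6 3.4 3.1
   vertex 1.2 3.5 1.1
   vertex 0.0 4.9 2.3
  endloop
 endfacet
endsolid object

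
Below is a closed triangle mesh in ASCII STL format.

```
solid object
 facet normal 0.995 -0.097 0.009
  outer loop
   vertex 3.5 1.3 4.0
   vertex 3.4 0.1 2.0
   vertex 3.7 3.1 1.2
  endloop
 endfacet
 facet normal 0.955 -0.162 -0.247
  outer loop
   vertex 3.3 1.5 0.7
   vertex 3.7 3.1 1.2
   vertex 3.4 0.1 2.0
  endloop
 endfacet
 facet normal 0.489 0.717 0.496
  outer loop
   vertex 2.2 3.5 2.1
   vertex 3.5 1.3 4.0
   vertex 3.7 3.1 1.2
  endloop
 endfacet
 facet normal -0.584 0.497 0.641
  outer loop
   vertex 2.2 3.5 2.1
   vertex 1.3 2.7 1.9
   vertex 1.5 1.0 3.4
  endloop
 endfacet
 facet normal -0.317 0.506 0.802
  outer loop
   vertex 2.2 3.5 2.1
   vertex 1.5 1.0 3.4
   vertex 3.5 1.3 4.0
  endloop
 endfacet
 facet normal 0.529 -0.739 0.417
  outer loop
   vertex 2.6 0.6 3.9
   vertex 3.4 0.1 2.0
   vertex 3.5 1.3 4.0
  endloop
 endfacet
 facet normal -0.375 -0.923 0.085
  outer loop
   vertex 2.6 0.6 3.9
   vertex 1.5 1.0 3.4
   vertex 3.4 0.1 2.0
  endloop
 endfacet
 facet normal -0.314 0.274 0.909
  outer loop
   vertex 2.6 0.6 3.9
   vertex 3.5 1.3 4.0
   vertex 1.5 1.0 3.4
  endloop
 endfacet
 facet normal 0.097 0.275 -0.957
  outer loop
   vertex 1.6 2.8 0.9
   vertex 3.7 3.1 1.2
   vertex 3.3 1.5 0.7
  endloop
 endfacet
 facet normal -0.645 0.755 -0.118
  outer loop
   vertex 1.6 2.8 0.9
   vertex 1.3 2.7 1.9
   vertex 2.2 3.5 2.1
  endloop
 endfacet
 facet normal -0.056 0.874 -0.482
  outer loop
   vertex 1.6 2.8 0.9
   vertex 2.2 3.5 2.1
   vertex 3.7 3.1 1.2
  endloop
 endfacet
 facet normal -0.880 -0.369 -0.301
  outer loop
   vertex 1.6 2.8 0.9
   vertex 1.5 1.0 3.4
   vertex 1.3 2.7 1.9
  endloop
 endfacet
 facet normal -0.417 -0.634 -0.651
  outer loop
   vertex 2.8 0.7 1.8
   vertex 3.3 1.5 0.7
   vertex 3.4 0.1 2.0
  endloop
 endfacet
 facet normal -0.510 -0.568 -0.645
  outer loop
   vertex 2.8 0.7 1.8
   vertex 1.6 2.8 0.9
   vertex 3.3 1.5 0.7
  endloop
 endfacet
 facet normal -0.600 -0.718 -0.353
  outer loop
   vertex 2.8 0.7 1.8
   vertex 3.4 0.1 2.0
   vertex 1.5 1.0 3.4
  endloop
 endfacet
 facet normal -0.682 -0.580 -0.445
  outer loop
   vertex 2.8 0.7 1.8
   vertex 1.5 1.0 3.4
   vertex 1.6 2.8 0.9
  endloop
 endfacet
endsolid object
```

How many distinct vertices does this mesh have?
10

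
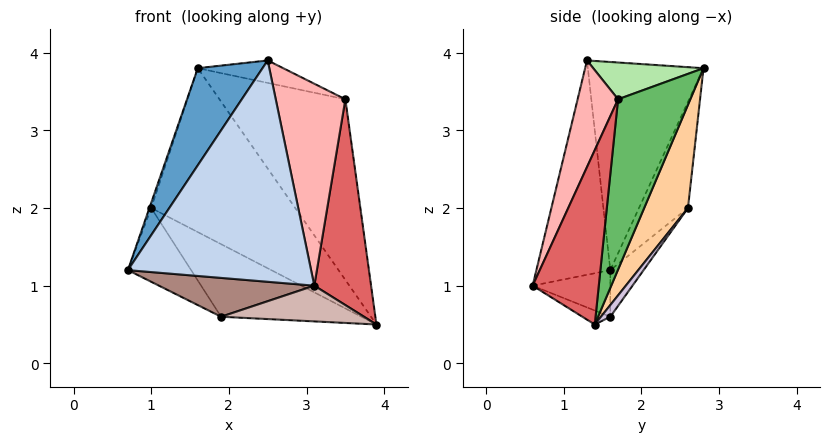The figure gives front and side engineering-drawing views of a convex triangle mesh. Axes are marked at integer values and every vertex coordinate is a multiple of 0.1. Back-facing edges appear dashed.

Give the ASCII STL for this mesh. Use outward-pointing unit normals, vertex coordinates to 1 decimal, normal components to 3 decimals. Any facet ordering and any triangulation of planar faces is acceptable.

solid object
 facet normal -0.772 -0.432 0.467
  outer loop
   vertex 2.5 1.3 3.9
   vertex 1.6 2.8 3.8
   vertex 0.7 1.6 1.2
  endloop
 endfacet
 facet normal -0.370 -0.918 0.145
  outer loop
   vertex 3.1 0.6 1.0
   vertex 2.5 1.3 3.9
   vertex 0.7 1.6 1.2
  endloop
 endfacet
 facet normal -0.949 0.035 0.313
  outer loop
   vertex 1.0 2.6 2.0
   vertex 0.7 1.6 1.2
   vertex 1.6 2.8 3.8
  endloop
 endfacet
 facet normal 0.285 0.938 -0.199
  outer loop
   vertex 1.0 2.6 2.0
   vertex 1.6 2.8 3.8
   vertex 3.9 1.4 0.5
  endloop
 endfacet
 facet normal 0.498 0.867 -0.021
  outer loop
   vertex 3.5 1.7 3.4
   vertex 3.9 1.4 0.5
   vertex 1.6 2.8 3.8
  endloop
 endfacet
 facet normal 0.344 0.266 0.901
  outer loop
   vertex 3.5 1.7 3.4
   vertex 1.6 2.8 3.8
   vertex 2.5 1.3 3.9
  endloop
 endfacet
 facet normal 0.748 -0.642 0.170
  outer loop
   vertex 3.5 1.7 3.4
   vertex 3.1 0.6 1.0
   vertex 3.9 1.4 0.5
  endloop
 endfacet
 facet normal 0.479 -0.825 0.298
  outer loop
   vertex 3.5 1.7 3.4
   vertex 2.5 1.3 3.9
   vertex 3.1 0.6 1.0
  endloop
 endfacet
 facet normal -0.341 0.648 -0.682
  outer loop
   vertex 1.9 1.6 0.6
   vertex 0.7 1.6 1.2
   vertex 1.0 2.6 2.0
  endloop
 endfacet
 facet normal 0.055 0.829 -0.557
  outer loop
   vertex 1.9 1.6 0.6
   vertex 1.0 2.6 2.0
   vertex 3.9 1.4 0.5
  endloop
 endfacet
 facet normal -0.333 -0.667 -0.667
  outer loop
   vertex 1.9 1.6 0.6
   vertex 3.1 0.6 1.0
   vertex 0.7 1.6 1.2
  endloop
 endfacet
 facet normal -0.090 -0.461 -0.883
  outer loop
   vertex 1.9 1.6 0.6
   vertex 3.9 1.4 0.5
   vertex 3.1 0.6 1.0
  endloop
 endfacet
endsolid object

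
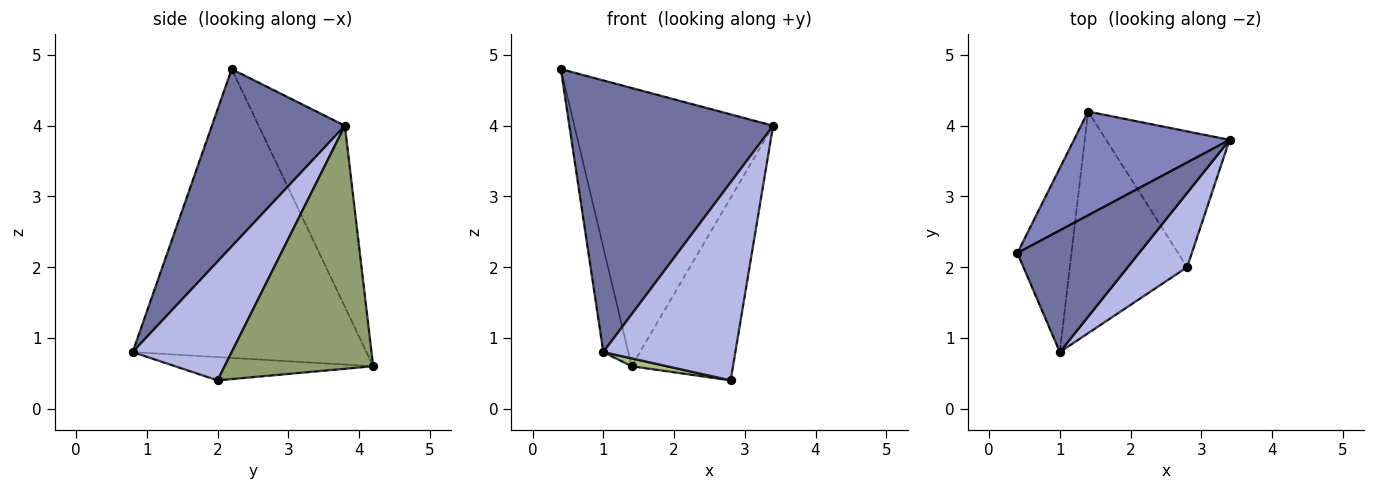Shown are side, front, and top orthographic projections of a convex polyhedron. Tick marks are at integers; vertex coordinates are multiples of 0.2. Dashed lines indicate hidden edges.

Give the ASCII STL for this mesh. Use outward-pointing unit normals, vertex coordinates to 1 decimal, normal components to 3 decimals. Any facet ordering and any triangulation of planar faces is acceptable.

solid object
 facet normal 0.512 -0.784 0.351
  outer loop
   vertex 1.0 0.8 0.8
   vertex 3.4 3.8 4.0
   vertex 0.4 2.2 4.8
  endloop
 endfacet
 facet normal -0.377 0.868 0.324
  outer loop
   vertex 1.4 4.2 0.6
   vertex 0.4 2.2 4.8
   vertex 3.4 3.8 4.0
  endloop
 endfacet
 facet normal -0.978 0.104 -0.183
  outer loop
   vertex 1.4 4.2 0.6
   vertex 1.0 0.8 0.8
   vertex 0.4 2.2 4.8
  endloop
 endfacet
 facet normal 0.575 -0.766 0.287
  outer loop
   vertex 2.8 2.0 0.4
   vertex 3.4 3.8 4.0
   vertex 1.0 0.8 0.8
  endloop
 endfacet
 facet normal 0.762 0.520 -0.387
  outer loop
   vertex 2.8 2.0 0.4
   vertex 1.4 4.2 0.6
   vertex 3.4 3.8 4.0
  endloop
 endfacet
 facet normal -0.195 -0.035 -0.980
  outer loop
   vertex 2.8 2.0 0.4
   vertex 1.0 0.8 0.8
   vertex 1.4 4.2 0.6
  endloop
 endfacet
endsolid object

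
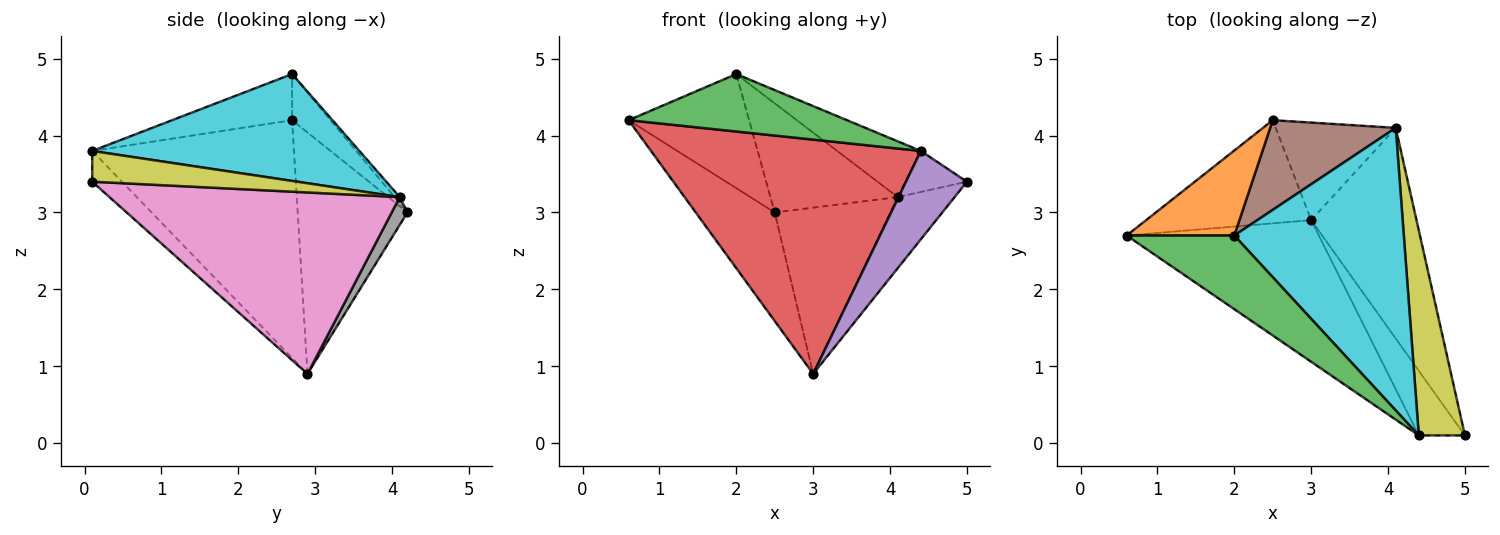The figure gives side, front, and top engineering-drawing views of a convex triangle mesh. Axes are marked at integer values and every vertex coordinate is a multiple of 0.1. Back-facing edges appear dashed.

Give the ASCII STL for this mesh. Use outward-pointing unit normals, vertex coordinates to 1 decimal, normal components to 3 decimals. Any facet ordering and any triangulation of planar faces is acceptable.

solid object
 facet normal -0.710 0.511 -0.485
  outer loop
   vertex 3.0 2.9 0.9
   vertex 0.6 2.7 4.2
   vertex 2.5 4.2 3.0
  endloop
 endfacet
 facet normal -0.248 0.777 0.579
  outer loop
   vertex 2.0 2.7 4.8
   vertex 2.5 4.2 3.0
   vertex 0.6 2.7 4.2
  endloop
 endfacet
 facet normal -0.320 -0.583 0.747
  outer loop
   vertex 4.4 0.1 3.8
   vertex 2.0 2.7 4.8
   vertex 0.6 2.7 4.2
  endloop
 endfacet
 facet normal -0.539 -0.721 -0.436
  outer loop
   vertex 4.4 0.1 3.8
   vertex 0.6 2.7 4.2
   vertex 3.0 2.9 0.9
  endloop
 endfacet
 facet normal -0.366 -0.752 -0.549
  outer loop
   vertex 4.4 0.1 3.8
   vertex 3.0 2.9 0.9
   vertex 5.0 0.1 3.4
  endloop
 endfacet
 facet normal -0.031 0.772 0.635
  outer loop
   vertex 4.1 4.1 3.2
   vertex 2.5 4.2 3.0
   vertex 2.0 2.7 4.8
  endloop
 endfacet
 facet normal 0.853 0.167 -0.495
  outer loop
   vertex 4.1 4.1 3.2
   vertex 5.0 0.1 3.4
   vertex 3.0 2.9 0.9
  endloop
 endfacet
 facet normal 0.116 0.857 -0.503
  outer loop
   vertex 4.1 4.1 3.2
   vertex 3.0 2.9 0.9
   vertex 2.5 4.2 3.0
  endloop
 endfacet
 facet normal 0.547 0.164 0.821
  outer loop
   vertex 4.1 4.1 3.2
   vertex 4.4 0.1 3.8
   vertex 5.0 0.1 3.4
  endloop
 endfacet
 facet normal 0.526 0.165 0.834
  outer loop
   vertex 4.1 4.1 3.2
   vertex 2.0 2.7 4.8
   vertex 4.4 0.1 3.8
  endloop
 endfacet
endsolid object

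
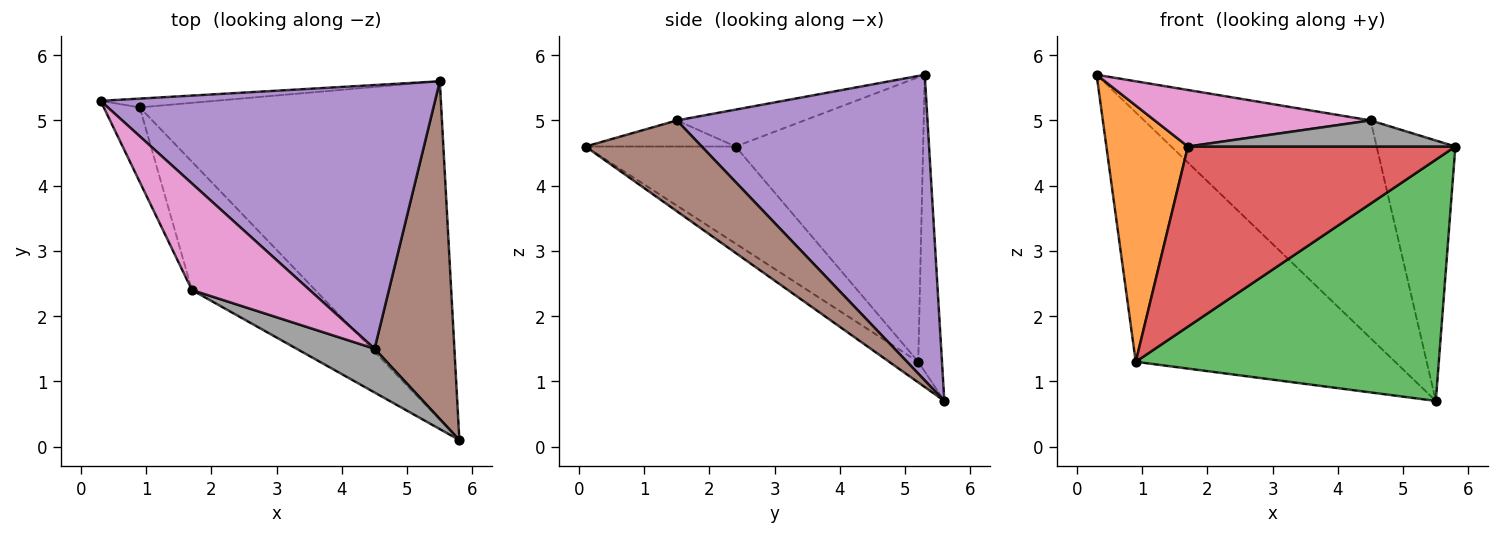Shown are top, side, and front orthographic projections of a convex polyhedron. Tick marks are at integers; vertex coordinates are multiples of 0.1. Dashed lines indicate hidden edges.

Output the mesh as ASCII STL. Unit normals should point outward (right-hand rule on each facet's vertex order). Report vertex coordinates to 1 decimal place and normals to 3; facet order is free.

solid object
 facet normal -0.091 0.995 -0.035
  outer loop
   vertex 0.9 5.2 1.3
   vertex 0.3 5.3 5.7
   vertex 5.5 5.6 0.7
  endloop
 endfacet
 facet normal -0.911 -0.396 -0.115
  outer loop
   vertex 0.9 5.2 1.3
   vertex 1.7 2.4 4.6
   vertex 0.3 5.3 5.7
  endloop
 endfacet
 facet normal -0.056 -0.580 -0.813
  outer loop
   vertex 0.9 5.2 1.3
   vertex 5.5 5.6 0.7
   vertex 5.8 0.1 4.6
  endloop
 endfacet
 facet normal -0.416 -0.741 -0.528
  outer loop
   vertex 0.9 5.2 1.3
   vertex 5.8 0.1 4.6
   vertex 1.7 2.4 4.6
  endloop
 endfacet
 facet normal 0.576 0.521 0.630
  outer loop
   vertex 4.5 1.5 5.0
   vertex 5.5 5.6 0.7
   vertex 0.3 5.3 5.7
  endloop
 endfacet
 facet normal 0.670 0.454 0.588
  outer loop
   vertex 4.5 1.5 5.0
   vertex 5.8 0.1 4.6
   vertex 5.5 5.6 0.7
  endloop
 endfacet
 facet normal -0.267 -0.452 0.851
  outer loop
   vertex 4.5 1.5 5.0
   vertex 0.3 5.3 5.7
   vertex 1.7 2.4 4.6
  endloop
 endfacet
 facet normal -0.276 -0.492 0.825
  outer loop
   vertex 4.5 1.5 5.0
   vertex 1.7 2.4 4.6
   vertex 5.8 0.1 4.6
  endloop
 endfacet
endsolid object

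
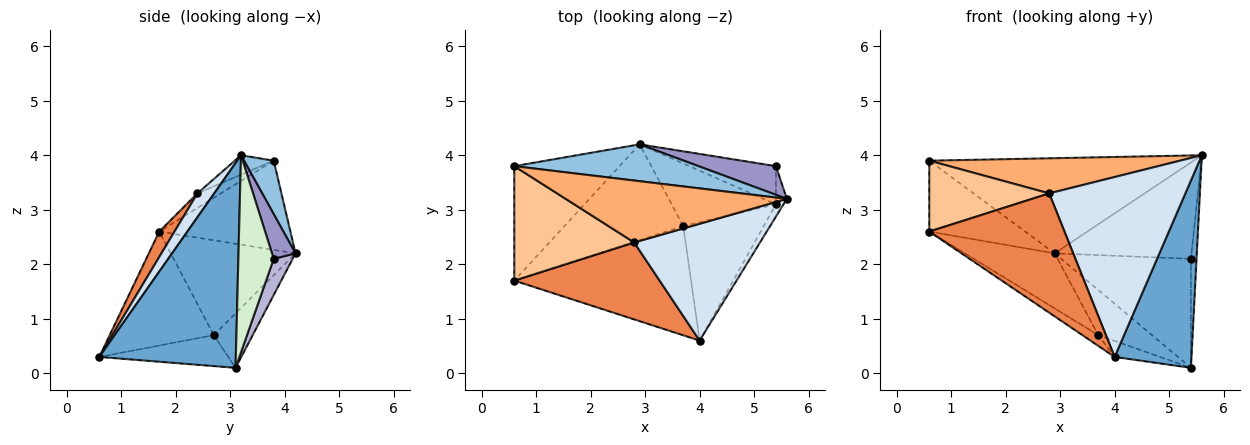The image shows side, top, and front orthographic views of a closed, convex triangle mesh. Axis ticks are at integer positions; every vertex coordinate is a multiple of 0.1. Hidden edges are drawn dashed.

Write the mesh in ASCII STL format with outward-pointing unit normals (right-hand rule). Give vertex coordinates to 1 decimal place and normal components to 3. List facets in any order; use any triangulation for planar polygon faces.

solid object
 facet normal 0.871 -0.490 -0.032
  outer loop
   vertex 5.4 3.1 0.1
   vertex 5.6 3.2 4.0
   vertex 4.0 0.6 0.3
  endloop
 endfacet
 facet normal 0.104 0.927 0.359
  outer loop
   vertex 2.9 4.2 2.2
   vertex 0.6 3.8 3.9
   vertex 5.6 3.2 4.0
  endloop
 endfacet
 facet normal -0.584 0.427 -0.690
  outer loop
   vertex 2.9 4.2 2.2
   vertex 0.6 1.7 2.6
   vertex 0.6 3.8 3.9
  endloop
 endfacet
 facet normal 0.103 -0.834 0.542
  outer loop
   vertex 2.8 2.4 3.3
   vertex 4.0 0.6 0.3
   vertex 5.6 3.2 4.0
  endloop
 endfacet
 facet normal 0.094 -0.837 0.540
  outer loop
   vertex 2.8 2.4 3.3
   vertex 0.6 1.7 2.6
   vertex 4.0 0.6 0.3
  endloop
 endfacet
 facet normal -0.076 -0.492 0.867
  outer loop
   vertex 2.8 2.4 3.3
   vertex 5.6 3.2 4.0
   vertex 0.6 3.8 3.9
  endloop
 endfacet
 facet normal -0.103 -0.524 0.846
  outer loop
   vertex 2.8 2.4 3.3
   vertex 0.6 3.8 3.9
   vertex 0.6 1.7 2.6
  endloop
 endfacet
 facet normal -0.356 0.125 -0.926
  outer loop
   vertex 3.7 2.7 0.7
   vertex 5.4 3.1 0.1
   vertex 4.0 0.6 0.3
  endloop
 endfacet
 facet normal -0.540 0.082 -0.838
  outer loop
   vertex 3.7 2.7 0.7
   vertex 4.0 0.6 0.3
   vertex 0.6 1.7 2.6
  endloop
 endfacet
 facet normal -0.390 0.539 -0.747
  outer loop
   vertex 3.7 2.7 0.7
   vertex 2.9 4.2 2.2
   vertex 5.4 3.1 0.1
  endloop
 endfacet
 facet normal -0.569 0.410 -0.713
  outer loop
   vertex 3.7 2.7 0.7
   vertex 0.6 1.7 2.6
   vertex 2.9 4.2 2.2
  endloop
 endfacet
 facet normal 0.986 0.156 -0.055
  outer loop
   vertex 5.4 3.8 2.1
   vertex 5.6 3.2 4.0
   vertex 5.4 3.1 0.1
  endloop
 endfacet
 facet normal 0.163 0.946 0.282
  outer loop
   vertex 5.4 3.8 2.1
   vertex 2.9 4.2 2.2
   vertex 5.6 3.2 4.0
  endloop
 endfacet
 facet normal 0.137 0.935 -0.327
  outer loop
   vertex 5.4 3.8 2.1
   vertex 5.4 3.1 0.1
   vertex 2.9 4.2 2.2
  endloop
 endfacet
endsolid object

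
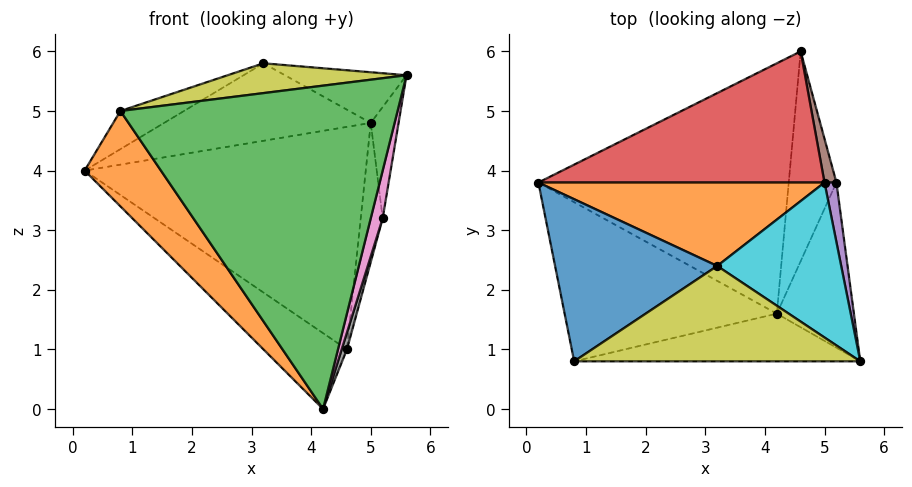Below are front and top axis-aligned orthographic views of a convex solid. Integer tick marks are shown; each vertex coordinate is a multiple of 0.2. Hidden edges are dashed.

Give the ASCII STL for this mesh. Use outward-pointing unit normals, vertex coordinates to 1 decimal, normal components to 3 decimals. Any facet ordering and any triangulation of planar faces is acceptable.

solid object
 facet normal -0.624 0.227 -0.748
  outer loop
   vertex 4.2 1.6 0.0
   vertex 0.2 3.8 4.0
   vertex 4.6 6.0 1.0
  endloop
 endfacet
 facet normal -0.752 -0.339 -0.566
  outer loop
   vertex 0.8 0.8 5.0
   vertex 0.2 3.8 4.0
   vertex 4.2 1.6 0.0
  endloop
 endfacet
 facet normal 0.018 -0.989 -0.146
  outer loop
   vertex 0.8 0.8 5.0
   vertex 4.2 1.6 0.0
   vertex 5.6 0.8 5.6
  endloop
 endfacet
 facet normal -0.084 0.858 0.506
  outer loop
   vertex 5.0 3.8 4.8
   vertex 4.6 6.0 1.0
   vertex 0.2 3.8 4.0
  endloop
 endfacet
 facet normal 0.967 0.226 0.121
  outer loop
   vertex 5.2 3.8 3.2
   vertex 5.0 3.8 4.8
   vertex 5.6 0.8 5.6
  endloop
 endfacet
 facet normal 0.923 0.367 0.115
  outer loop
   vertex 5.2 3.8 3.2
   vertex 4.6 6.0 1.0
   vertex 5.0 3.8 4.8
  endloop
 endfacet
 facet normal 0.965 -0.073 -0.252
  outer loop
   vertex 5.2 3.8 3.2
   vertex 5.6 0.8 5.6
   vertex 4.2 1.6 0.0
  endloop
 endfacet
 facet normal 0.959 -0.023 -0.284
  outer loop
   vertex 5.2 3.8 3.2
   vertex 4.2 1.6 0.0
   vertex 4.6 6.0 1.0
  endloop
 endfacet
 facet normal -0.118 -0.296 0.948
  outer loop
   vertex 3.2 2.4 5.8
   vertex 0.8 0.8 5.0
   vertex 5.6 0.8 5.6
  endloop
 endfacet
 facet normal 0.275 0.299 0.914
  outer loop
   vertex 3.2 2.4 5.8
   vertex 5.6 0.8 5.6
   vertex 5.0 3.8 4.8
  endloop
 endfacet
 facet normal -0.431 0.207 0.879
  outer loop
   vertex 3.2 2.4 5.8
   vertex 0.2 3.8 4.0
   vertex 0.8 0.8 5.0
  endloop
 endfacet
 facet normal -0.121 0.675 0.727
  outer loop
   vertex 3.2 2.4 5.8
   vertex 5.0 3.8 4.8
   vertex 0.2 3.8 4.0
  endloop
 endfacet
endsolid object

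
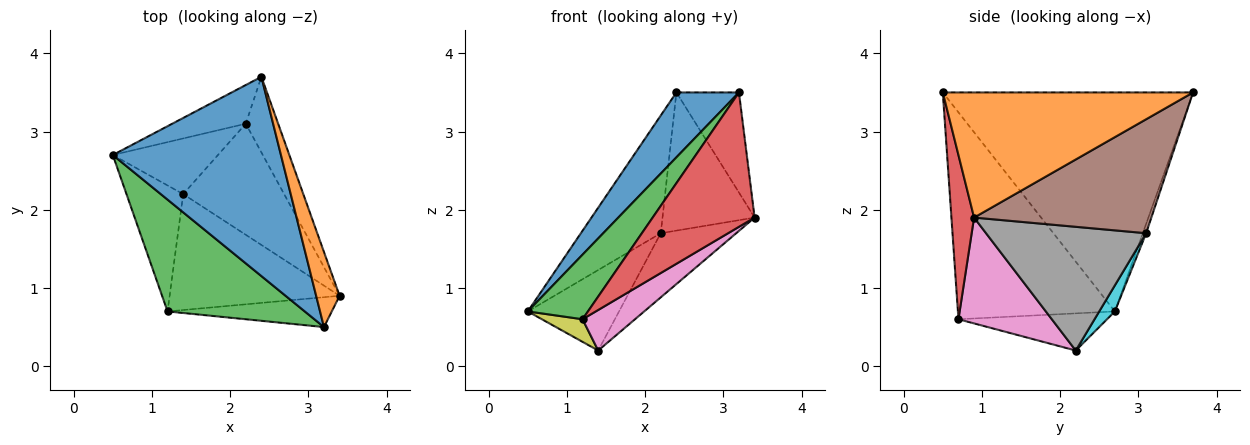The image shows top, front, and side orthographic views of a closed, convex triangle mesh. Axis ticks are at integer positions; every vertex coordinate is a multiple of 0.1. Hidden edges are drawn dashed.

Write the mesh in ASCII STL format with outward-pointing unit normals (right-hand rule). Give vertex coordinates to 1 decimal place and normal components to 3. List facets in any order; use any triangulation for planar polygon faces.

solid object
 facet normal -0.778 -0.195 0.597
  outer loop
   vertex 3.2 0.5 3.5
   vertex 2.4 3.7 3.5
   vertex 0.5 2.7 0.7
  endloop
 endfacet
 facet normal 0.954 0.239 0.179
  outer loop
   vertex 3.2 0.5 3.5
   vertex 3.4 0.9 1.9
   vertex 2.4 3.7 3.5
  endloop
 endfacet
 facet normal -0.794 -0.304 0.527
  outer loop
   vertex 1.2 0.7 0.6
   vertex 3.2 0.5 3.5
   vertex 0.5 2.7 0.7
  endloop
 endfacet
 facet normal 0.212 -0.954 -0.212
  outer loop
   vertex 1.2 0.7 0.6
   vertex 3.4 0.9 1.9
   vertex 3.2 0.5 3.5
  endloop
 endfacet
 facet normal -0.040 0.949 -0.312
  outer loop
   vertex 2.2 3.1 1.7
   vertex 0.5 2.7 0.7
   vertex 2.4 3.7 3.5
  endloop
 endfacet
 facet normal 0.860 0.447 -0.245
  outer loop
   vertex 2.2 3.1 1.7
   vertex 2.4 3.7 3.5
   vertex 3.4 0.9 1.9
  endloop
 endfacet
 facet normal 0.507 -0.285 -0.814
  outer loop
   vertex 1.4 2.2 0.2
   vertex 3.4 0.9 1.9
   vertex 1.2 0.7 0.6
  endloop
 endfacet
 facet normal 0.728 0.343 -0.594
  outer loop
   vertex 1.4 2.2 0.2
   vertex 2.2 3.1 1.7
   vertex 3.4 0.9 1.9
  endloop
 endfacet
 facet normal -0.542 -0.148 -0.827
  outer loop
   vertex 1.4 2.2 0.2
   vertex 1.2 0.7 0.6
   vertex 0.5 2.7 0.7
  endloop
 endfacet
 facet normal 0.140 0.814 -0.563
  outer loop
   vertex 1.4 2.2 0.2
   vertex 0.5 2.7 0.7
   vertex 2.2 3.1 1.7
  endloop
 endfacet
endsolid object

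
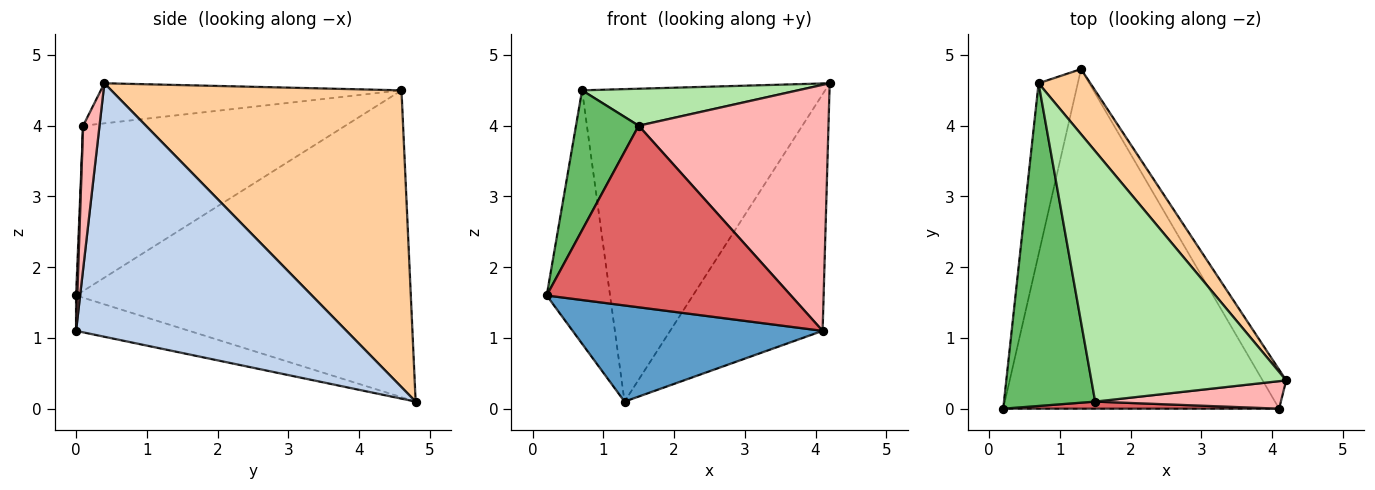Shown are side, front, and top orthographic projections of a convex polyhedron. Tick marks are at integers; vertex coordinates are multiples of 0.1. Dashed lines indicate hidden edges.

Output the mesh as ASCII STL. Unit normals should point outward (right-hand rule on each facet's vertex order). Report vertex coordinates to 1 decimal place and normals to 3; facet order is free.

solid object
 facet normal -0.122 -0.270 -0.955
  outer loop
   vertex 4.1 0.0 1.1
   vertex 0.2 0.0 1.6
   vertex 1.3 4.8 0.1
  endloop
 endfacet
 facet normal 0.868 0.490 -0.081
  outer loop
   vertex 4.1 0.0 1.1
   vertex 1.3 4.8 0.1
   vertex 4.2 0.4 4.6
  endloop
 endfacet
 facet normal -0.975 0.184 -0.125
  outer loop
   vertex 0.7 4.6 4.5
   vertex 1.3 4.8 0.1
   vertex 0.2 0.0 1.6
  endloop
 endfacet
 facet normal 0.760 0.636 0.133
  outer loop
   vertex 0.7 4.6 4.5
   vertex 4.2 0.4 4.6
   vertex 1.3 4.8 0.1
  endloop
 endfacet
 facet normal -0.857 -0.205 0.473
  outer loop
   vertex 1.5 0.1 4.0
   vertex 0.7 4.6 4.5
   vertex 0.2 0.0 1.6
  endloop
 endfacet
 facet normal -0.200 -0.143 0.969
  outer loop
   vertex 1.5 0.1 4.0
   vertex 4.2 0.4 4.6
   vertex 0.7 4.6 4.5
  endloop
 endfacet
 facet normal 0.005 -0.999 0.039
  outer loop
   vertex 1.5 0.1 4.0
   vertex 0.2 0.0 1.6
   vertex 4.1 0.0 1.1
  endloop
 endfacet
 facet normal 0.085 -0.990 0.111
  outer loop
   vertex 1.5 0.1 4.0
   vertex 4.1 0.0 1.1
   vertex 4.2 0.4 4.6
  endloop
 endfacet
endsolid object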